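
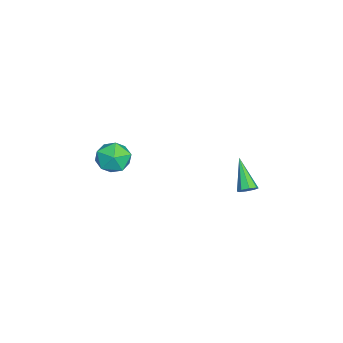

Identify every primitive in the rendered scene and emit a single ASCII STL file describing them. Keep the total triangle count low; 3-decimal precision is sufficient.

solid 
facet normal 0.299 0.494 0.816
outer loop
vertex -0.379 -2.894 3.217
vertex -0.684 -3.749 3.846
vertex 0.342 -3.7 3.44
endloop
endfacet
facet normal 0.687 0.683 0.248
outer loop
vertex -0.379 -2.894 3.217
vertex 0.342 -3.7 3.44
vertex 0.287 -3.275 2.423
endloop
endfacet
facet normal 0.241 0.938 -0.248
outer loop
vertex -0.379 -2.894 3.217
vertex 0.287 -3.275 2.423
vertex -0.773 -3.062 2.2
endloop
endfacet
facet normal -0.421 0.907 0.014
outer loop
vertex -0.379 -2.894 3.217
vertex -0.773 -3.062 2.2
vertex -1.373 -3.354 3.079
endloop
endfacet
facet normal -0.386 0.632 0.672
outer loop
vertex -0.379 -2.894 3.217
vertex -1.373 -3.354 3.079
vertex -0.684 -3.749 3.846
endloop
endfacet
facet normal 0.995 0.095 -0.014
outer loop
vertex 0.287 -3.275 2.423
vertex 0.342 -3.7 3.44
vertex 0.393 -4.366 2.561
endloop
endfacet
facet normal 0.368 -0.211 0.905
outer loop
vertex 0.342 -3.7 3.44
vertex -0.684 -3.749 3.846
vertex -0.207 -4.658 3.44
endloop
endfacet
facet normal -0.741 0.013 0.672
outer loop
vertex -0.684 -3.749 3.846
vertex -1.373 -3.354 3.079
vertex -1.267 -4.445 3.217
endloop
endfacet
facet normal -0.798 0.457 -0.393
outer loop
vertex -1.373 -3.354 3.079
vertex -0.773 -3.062 2.2
vertex -1.322 -4.02 2.2
endloop
endfacet
facet normal 0.274 0.508 -0.816
outer loop
vertex -0.773 -3.062 2.2
vertex 0.287 -3.275 2.423
vertex -0.296 -3.971 1.794
endloop
endfacet
facet normal 0.421 -0.907 -0.014
outer loop
vertex -0.601 -4.826 2.423
vertex 0.393 -4.366 2.561
vertex -0.207 -4.658 3.44
endloop
endfacet
facet normal -0.241 -0.938 0.248
outer loop
vertex -0.601 -4.826 2.423
vertex -0.207 -4.658 3.44
vertex -1.267 -4.445 3.217
endloop
endfacet
facet normal -0.687 -0.683 -0.248
outer loop
vertex -0.601 -4.826 2.423
vertex -1.267 -4.445 3.217
vertex -1.322 -4.02 2.2
endloop
endfacet
facet normal -0.299 -0.494 -0.816
outer loop
vertex -0.601 -4.826 2.423
vertex -1.322 -4.02 2.2
vertex -0.296 -3.971 1.794
endloop
endfacet
facet normal 0.386 -0.632 -0.672
outer loop
vertex -0.601 -4.826 2.423
vertex -0.296 -3.971 1.794
vertex 0.393 -4.366 2.561
endloop
endfacet
facet normal 0.798 -0.457 0.393
outer loop
vertex -0.207 -4.658 3.44
vertex 0.393 -4.366 2.561
vertex 0.342 -3.7 3.44
endloop
endfacet
facet normal -0.274 -0.508 0.816
outer loop
vertex -1.267 -4.445 3.217
vertex -0.207 -4.658 3.44
vertex -0.684 -3.749 3.846
endloop
endfacet
facet normal -0.995 -0.095 0.014
outer loop
vertex -1.322 -4.02 2.2
vertex -1.267 -4.445 3.217
vertex -1.373 -3.354 3.079
endloop
endfacet
facet normal -0.368 0.211 -0.905
outer loop
vertex -0.296 -3.971 1.794
vertex -1.322 -4.02 2.2
vertex -0.773 -3.062 2.2
endloop
endfacet
facet normal 0.741 -0.013 -0.672
outer loop
vertex 0.393 -4.366 2.561
vertex -0.296 -3.971 1.794
vertex 0.287 -3.275 2.423
endloop
endfacet
facet normal 0.682 0.274 -0.678
outer loop
vertex 1.554 3.318 2.548
vertex 1.186 3.219 2.138
vertex 1.319 3.663 2.451
endloop
endfacet
facet normal 0.302 0.443 0.844
outer loop
vertex 1.554 3.318 2.548
vertex 1.319 3.663 2.451
vertex -0.206 2.661 3.522
endloop
endfacet
facet normal 0.683 0.273 -0.678
outer loop
vertex 1.319 3.663 2.451
vertex 1.186 3.219 2.138
vertex 1.006 3.748 2.17
endloop
endfacet
facet normal -0.211 0.845 0.491
outer loop
vertex 1.319 3.663 2.451
vertex 1.006 3.748 2.17
vertex -0.206 2.661 3.522
endloop
endfacet
facet normal 0.682 0.273 -0.679
outer loop
vertex 1.006 3.748 2.17
vertex 1.186 3.219 2.138
vertex 0.799 3.522 1.871
endloop
endfacet
facet normal -0.700 0.713 -0.054
outer loop
vertex 1.006 3.748 2.17
vertex 0.799 3.522 1.871
vertex -0.206 2.661 3.522
endloop
endfacet
facet normal 0.682 0.273 -0.679
outer loop
vertex 0.799 3.522 1.871
vertex 1.186 3.219 2.138
vertex 0.818 3.119 1.728
endloop
endfacet
facet normal -0.875 0.125 -0.468
outer loop
vertex 0.799 3.522 1.871
vertex 0.818 3.119 1.728
vertex -0.206 2.661 3.522
endloop
endfacet
facet normal 0.682 0.274 -0.679
outer loop
vertex 0.818 3.119 1.728
vertex 1.186 3.219 2.138
vertex 1.053 2.774 1.825
endloop
endfacet
facet normal -0.637 -0.577 -0.511
outer loop
vertex 0.818 3.119 1.728
vertex 1.053 2.774 1.825
vertex -0.206 2.661 3.522
endloop
endfacet
facet normal 0.683 0.273 -0.678
outer loop
vertex 1.053 2.774 1.825
vertex 1.186 3.219 2.138
vertex 1.366 2.689 2.106
endloop
endfacet
facet normal -0.125 -0.980 -0.158
outer loop
vertex 1.053 2.774 1.825
vertex 1.366 2.689 2.106
vertex -0.206 2.661 3.522
endloop
endfacet
facet normal 0.682 0.273 -0.678
outer loop
vertex 1.366 2.689 2.106
vertex 1.186 3.219 2.138
vertex 1.573 2.915 2.405
endloop
endfacet
facet normal 0.364 -0.847 0.388
outer loop
vertex 1.366 2.689 2.106
vertex 1.573 2.915 2.405
vertex -0.206 2.661 3.522
endloop
endfacet
facet normal 0.682 0.273 -0.678
outer loop
vertex 1.573 2.915 2.405
vertex 1.186 3.219 2.138
vertex 1.554 3.318 2.548
endloop
endfacet
facet normal 0.540 -0.259 0.801
outer loop
vertex 1.573 2.915 2.405
vertex 1.554 3.318 2.548
vertex -0.206 2.661 3.522
endloop
endfacet

endsolid


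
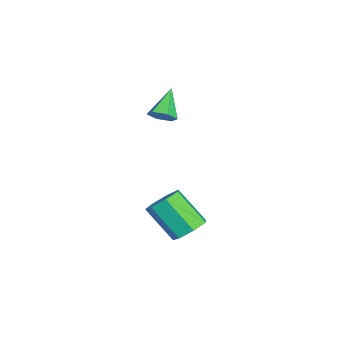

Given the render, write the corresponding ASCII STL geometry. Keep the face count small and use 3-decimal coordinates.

solid 
facet normal 0.690 -0.218 -0.690
outer loop
vertex 1.285 -3.617 2.382
vertex 0.931 -3.177 1.889
vertex 1.464 -2.89 2.331
endloop
endfacet
facet normal 0.409 -0.037 0.912
outer loop
vertex 1.285 -3.617 2.382
vertex 1.464 -2.89 2.331
vertex -0.311 -2.783 3.131
endloop
endfacet
facet normal 0.690 -0.218 -0.690
outer loop
vertex 1.464 -2.89 2.331
vertex 0.931 -3.177 1.889
vertex 1.11 -2.45 1.838
endloop
endfacet
facet normal 0.282 0.807 0.518
outer loop
vertex 1.464 -2.89 2.331
vertex 1.11 -2.45 1.838
vertex -0.311 -2.783 3.131
endloop
endfacet
facet normal 0.691 -0.218 -0.689
outer loop
vertex 1.11 -2.45 1.838
vertex 0.931 -3.177 1.889
vertex 0.577 -2.737 1.395
endloop
endfacet
facet normal -0.361 0.919 -0.160
outer loop
vertex 1.11 -2.45 1.838
vertex 0.577 -2.737 1.395
vertex -0.311 -2.783 3.131
endloop
endfacet
facet normal 0.690 -0.219 -0.690
outer loop
vertex 0.577 -2.737 1.395
vertex 0.931 -3.177 1.889
vertex 0.398 -3.463 1.446
endloop
endfacet
facet normal -0.877 0.185 -0.444
outer loop
vertex 0.577 -2.737 1.395
vertex 0.398 -3.463 1.446
vertex -0.311 -2.783 3.131
endloop
endfacet
facet normal 0.690 -0.219 -0.690
outer loop
vertex 0.398 -3.463 1.446
vertex 0.931 -3.177 1.889
vertex 0.752 -3.903 1.94
endloop
endfacet
facet normal -0.750 -0.659 -0.050
outer loop
vertex 0.398 -3.463 1.446
vertex 0.752 -3.903 1.94
vertex -0.311 -2.783 3.131
endloop
endfacet
facet normal 0.690 -0.219 -0.690
outer loop
vertex 0.752 -3.903 1.94
vertex 0.931 -3.177 1.889
vertex 1.285 -3.617 2.382
endloop
endfacet
facet normal -0.108 -0.770 0.628
outer loop
vertex 0.752 -3.903 1.94
vertex 1.285 -3.617 2.382
vertex -0.311 -2.783 3.131
endloop
endfacet
facet normal 0.330 0.596 -0.732
outer loop
vertex 4.729 -2.257 -4.029
vertex 3.881 -1.767 -4.012
vertex 4.698 -1.592 -3.501
endloop
endfacet
facet normal 0.944 -0.178 0.279
outer loop
vertex 4.729 -2.257 -4.029
vertex 4.698 -1.592 -3.501
vertex 4.008 -3.563 -2.426
endloop
endfacet
facet normal 0.944 -0.178 0.280
outer loop
vertex 4.008 -3.563 -2.426
vertex 4.698 -1.592 -3.501
vertex 3.977 -2.897 -1.898
endloop
endfacet
facet normal -0.329 -0.596 0.733
outer loop
vertex 4.008 -3.563 -2.426
vertex 3.977 -2.897 -1.898
vertex 3.159 -3.073 -2.408
endloop
endfacet
facet normal 0.330 0.596 -0.732
outer loop
vertex 4.698 -1.592 -3.501
vertex 3.881 -1.767 -4.012
vertex 4.052 -1.058 -3.357
endloop
endfacet
facet normal 0.561 0.500 0.660
outer loop
vertex 4.698 -1.592 -3.501
vertex 4.052 -1.058 -3.357
vertex 3.977 -2.897 -1.898
endloop
endfacet
facet normal 0.560 0.501 0.660
outer loop
vertex 3.977 -2.897 -1.898
vertex 4.052 -1.058 -3.357
vertex 3.331 -2.364 -1.754
endloop
endfacet
facet normal -0.329 -0.596 0.733
outer loop
vertex 3.977 -2.897 -1.898
vertex 3.331 -2.364 -1.754
vertex 3.159 -3.073 -2.408
endloop
endfacet
facet normal 0.330 0.597 -0.732
outer loop
vertex 4.052 -1.058 -3.357
vertex 3.881 -1.767 -4.012
vertex 3.277 -1.058 -3.706
endloop
endfacet
facet normal -0.245 0.803 0.544
outer loop
vertex 4.052 -1.058 -3.357
vertex 3.277 -1.058 -3.706
vertex 3.331 -2.364 -1.754
endloop
endfacet
facet normal -0.245 0.803 0.544
outer loop
vertex 3.331 -2.364 -1.754
vertex 3.277 -1.058 -3.706
vertex 2.555 -2.364 -2.103
endloop
endfacet
facet normal -0.329 -0.596 0.732
outer loop
vertex 3.331 -2.364 -1.754
vertex 2.555 -2.364 -2.103
vertex 3.159 -3.073 -2.408
endloop
endfacet
facet normal 0.328 0.596 -0.733
outer loop
vertex 3.277 -1.058 -3.706
vertex 3.881 -1.767 -4.012
vertex 2.956 -1.593 -4.285
endloop
endfacet
facet normal -0.866 0.500 0.018
outer loop
vertex 3.277 -1.058 -3.706
vertex 2.956 -1.593 -4.285
vertex 2.555 -2.364 -2.103
endloop
endfacet
facet normal -0.866 0.500 0.018
outer loop
vertex 2.555 -2.364 -2.103
vertex 2.956 -1.593 -4.285
vertex 2.235 -2.898 -2.682
endloop
endfacet
facet normal -0.330 -0.596 0.732
outer loop
vertex 2.555 -2.364 -2.103
vertex 2.235 -2.898 -2.682
vertex 3.159 -3.073 -2.408
endloop
endfacet
facet normal 0.328 0.596 -0.732
outer loop
vertex 2.956 -1.593 -4.285
vertex 3.881 -1.767 -4.012
vertex 3.332 -2.258 -4.658
endloop
endfacet
facet normal -0.834 -0.179 -0.521
outer loop
vertex 2.956 -1.593 -4.285
vertex 3.332 -2.258 -4.658
vertex 2.235 -2.898 -2.682
endloop
endfacet
facet normal -0.835 -0.178 -0.521
outer loop
vertex 2.235 -2.898 -2.682
vertex 3.332 -2.258 -4.658
vertex 2.61 -3.564 -3.055
endloop
endfacet
facet normal -0.330 -0.596 0.732
outer loop
vertex 2.235 -2.898 -2.682
vertex 2.61 -3.564 -3.055
vertex 3.159 -3.073 -2.408
endloop
endfacet
facet normal 0.329 0.596 -0.733
outer loop
vertex 3.332 -2.258 -4.658
vertex 3.881 -1.767 -4.012
vertex 4.121 -2.554 -4.544
endloop
endfacet
facet normal -0.175 -0.723 -0.668
outer loop
vertex 3.332 -2.258 -4.658
vertex 4.121 -2.554 -4.544
vertex 2.61 -3.564 -3.055
endloop
endfacet
facet normal -0.175 -0.723 -0.668
outer loop
vertex 2.61 -3.564 -3.055
vertex 4.121 -2.554 -4.544
vertex 3.399 -3.86 -2.941
endloop
endfacet
facet normal -0.329 -0.596 0.732
outer loop
vertex 2.61 -3.564 -3.055
vertex 3.399 -3.86 -2.941
vertex 3.159 -3.073 -2.408
endloop
endfacet
facet normal 0.330 0.596 -0.733
outer loop
vertex 4.121 -2.554 -4.544
vertex 3.881 -1.767 -4.012
vertex 4.729 -2.257 -4.029
endloop
endfacet
facet normal 0.617 -0.723 -0.311
outer loop
vertex 4.121 -2.554 -4.544
vertex 4.729 -2.257 -4.029
vertex 3.399 -3.86 -2.941
endloop
endfacet
facet normal 0.616 -0.723 -0.312
outer loop
vertex 3.399 -3.86 -2.941
vertex 4.729 -2.257 -4.029
vertex 4.008 -3.563 -2.426
endloop
endfacet
facet normal -0.329 -0.596 0.732
outer loop
vertex 3.399 -3.86 -2.941
vertex 4.008 -3.563 -2.426
vertex 3.159 -3.073 -2.408
endloop
endfacet

endsolid


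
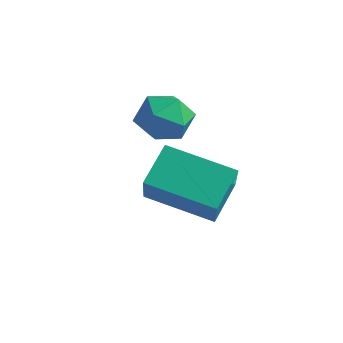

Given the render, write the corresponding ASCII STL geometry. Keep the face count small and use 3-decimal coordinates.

solid 
facet normal -0.022 0.999 -0.030
outer loop
vertex -2.835 2.695 1.944
vertex -2.92 2.721 2.886
vertex -2.061 2.728 2.488
endloop
endfacet
facet normal 0.367 0.737 -0.567
outer loop
vertex -2.835 2.695 1.944
vertex -2.061 2.728 2.488
vertex -2.084 2.159 1.733
endloop
endfacet
facet normal -0.049 0.305 -0.951
outer loop
vertex -2.835 2.695 1.944
vertex -2.084 2.159 1.733
vertex -2.957 1.8 1.663
endloop
endfacet
facet normal -0.697 0.300 -0.652
outer loop
vertex -2.835 2.695 1.944
vertex -2.957 1.8 1.663
vertex -3.474 2.148 2.376
endloop
endfacet
facet normal -0.679 0.729 -0.081
outer loop
vertex -2.835 2.695 1.944
vertex -3.474 2.148 2.376
vertex -2.92 2.721 2.886
endloop
endfacet
facet normal 0.894 0.344 -0.287
outer loop
vertex -2.084 2.159 1.733
vertex -2.061 2.728 2.488
vertex -1.706 1.852 2.544
endloop
endfacet
facet normal 0.264 0.768 0.583
outer loop
vertex -2.061 2.728 2.488
vertex -2.92 2.721 2.886
vertex -2.223 2.2 3.257
endloop
endfacet
facet normal -0.801 0.331 0.499
outer loop
vertex -2.92 2.721 2.886
vertex -3.474 2.148 2.376
vertex -3.096 1.841 3.187
endloop
endfacet
facet normal -0.830 -0.363 -0.424
outer loop
vertex -3.474 2.148 2.376
vertex -2.957 1.8 1.663
vertex -3.119 1.272 2.432
endloop
endfacet
facet normal 0.219 -0.355 -0.909
outer loop
vertex -2.957 1.8 1.663
vertex -2.084 2.159 1.733
vertex -2.26 1.279 2.034
endloop
endfacet
facet normal 0.697 -0.300 0.652
outer loop
vertex -2.345 1.305 2.976
vertex -1.706 1.852 2.544
vertex -2.223 2.2 3.257
endloop
endfacet
facet normal 0.049 -0.305 0.951
outer loop
vertex -2.345 1.305 2.976
vertex -2.223 2.2 3.257
vertex -3.096 1.841 3.187
endloop
endfacet
facet normal -0.367 -0.737 0.567
outer loop
vertex -2.345 1.305 2.976
vertex -3.096 1.841 3.187
vertex -3.119 1.272 2.432
endloop
endfacet
facet normal 0.022 -0.999 0.030
outer loop
vertex -2.345 1.305 2.976
vertex -3.119 1.272 2.432
vertex -2.26 1.279 2.034
endloop
endfacet
facet normal 0.679 -0.729 0.081
outer loop
vertex -2.345 1.305 2.976
vertex -2.26 1.279 2.034
vertex -1.706 1.852 2.544
endloop
endfacet
facet normal 0.830 0.363 0.424
outer loop
vertex -2.223 2.2 3.257
vertex -1.706 1.852 2.544
vertex -2.061 2.728 2.488
endloop
endfacet
facet normal -0.219 0.355 0.909
outer loop
vertex -3.096 1.841 3.187
vertex -2.223 2.2 3.257
vertex -2.92 2.721 2.886
endloop
endfacet
facet normal -0.894 -0.344 0.287
outer loop
vertex -3.119 1.272 2.432
vertex -3.096 1.841 3.187
vertex -3.474 2.148 2.376
endloop
endfacet
facet normal -0.264 -0.768 -0.583
outer loop
vertex -2.26 1.279 2.034
vertex -3.119 1.272 2.432
vertex -2.957 1.8 1.663
endloop
endfacet
facet normal 0.801 -0.331 -0.499
outer loop
vertex -1.706 1.852 2.544
vertex -2.26 1.279 2.034
vertex -2.084 2.159 1.733
endloop
endfacet
facet normal -0.865 -0.410 0.289
outer loop
vertex -0.952 0.293 2.816
vertex -1.966 1.35 1.284
vertex -0.737 -0.784 1.932
endloop
endfacet
facet normal 0.478 -0.498 0.723
outer loop
vertex 1.106 0.09 1.316
vertex -0.952 0.293 2.816
vertex -0.737 -0.784 1.932
endloop
endfacet
facet normal -0.865 -0.411 0.289
outer loop
vertex -0.737 -0.784 1.932
vertex -1.966 1.35 1.284
vertex -1.75 0.273 0.399
endloop
endfacet
facet normal 0.152 -0.764 -0.627
outer loop
vertex -1.75 0.273 0.399
vertex 1.106 0.09 1.316
vertex -0.737 -0.784 1.932
endloop
endfacet
facet normal -0.152 0.764 0.628
outer loop
vertex -0.952 0.293 2.816
vertex -0.123 2.224 0.668
vertex -1.966 1.35 1.284
endloop
endfacet
facet normal 0.478 -0.498 0.723
outer loop
vertex 0.89 1.167 2.201
vertex -0.952 0.293 2.816
vertex 1.106 0.09 1.316
endloop
endfacet
facet normal -0.153 0.764 0.627
outer loop
vertex 0.89 1.167 2.201
vertex -0.123 2.224 0.668
vertex -0.952 0.293 2.816
endloop
endfacet
facet normal -0.478 0.498 -0.723
outer loop
vertex -1.966 1.35 1.284
vertex -0.123 2.224 0.668
vertex -1.75 0.273 0.399
endloop
endfacet
facet normal 0.153 -0.763 -0.628
outer loop
vertex 0.092 1.147 -0.216
vertex 1.106 0.09 1.316
vertex -1.75 0.273 0.399
endloop
endfacet
facet normal -0.478 0.498 -0.723
outer loop
vertex -1.75 0.273 0.399
vertex -0.123 2.224 0.668
vertex 0.092 1.147 -0.216
endloop
endfacet
facet normal 0.865 0.411 -0.289
outer loop
vertex 0.092 1.147 -0.216
vertex 0.89 1.167 2.201
vertex 1.106 0.09 1.316
endloop
endfacet
facet normal 0.865 0.410 -0.289
outer loop
vertex -0.123 2.224 0.668
vertex 0.89 1.167 2.201
vertex 0.092 1.147 -0.216
endloop
endfacet

endsolid


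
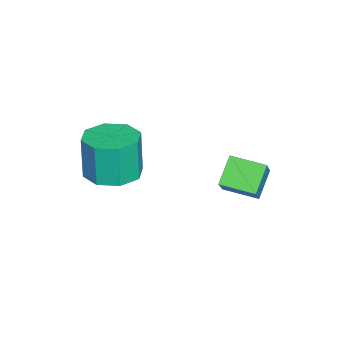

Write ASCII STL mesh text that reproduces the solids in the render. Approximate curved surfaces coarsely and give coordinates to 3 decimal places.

solid 
facet normal -0.665 -0.059 -0.744
outer loop
vertex -3.913 1.327 -0.845
vertex -3.83 2.753 -1.033
vertex -2.908 1.153 -1.73
endloop
endfacet
facet normal -0.057 -0.990 0.130
outer loop
vertex -1.85 1.247 -0.547
vertex -3.913 1.327 -0.845
vertex -2.908 1.153 -1.73
endloop
endfacet
facet normal -0.666 -0.060 -0.744
outer loop
vertex -2.908 1.153 -1.73
vertex -3.83 2.753 -1.033
vertex -2.826 2.578 -1.918
endloop
endfacet
facet normal 0.744 -0.129 -0.655
outer loop
vertex -2.826 2.578 -1.918
vertex -1.85 1.247 -0.547
vertex -2.908 1.153 -1.73
endloop
endfacet
facet normal -0.744 0.130 0.655
outer loop
vertex -3.913 1.327 -0.845
vertex -2.772 2.847 0.15
vertex -3.83 2.753 -1.033
endloop
endfacet
facet normal -0.057 -0.990 0.131
outer loop
vertex -2.854 1.422 0.338
vertex -3.913 1.327 -0.845
vertex -1.85 1.247 -0.547
endloop
endfacet
facet normal -0.744 0.129 0.656
outer loop
vertex -2.854 1.422 0.338
vertex -2.772 2.847 0.15
vertex -3.913 1.327 -0.845
endloop
endfacet
facet normal 0.058 0.990 -0.130
outer loop
vertex -3.83 2.753 -1.033
vertex -2.772 2.847 0.15
vertex -2.826 2.578 -1.918
endloop
endfacet
facet normal 0.744 -0.130 -0.656
outer loop
vertex -1.767 2.673 -0.735
vertex -1.85 1.247 -0.547
vertex -2.826 2.578 -1.918
endloop
endfacet
facet normal 0.057 0.990 -0.130
outer loop
vertex -2.826 2.578 -1.918
vertex -2.772 2.847 0.15
vertex -1.767 2.673 -0.735
endloop
endfacet
facet normal 0.666 0.059 0.744
outer loop
vertex -1.767 2.673 -0.735
vertex -2.854 1.422 0.338
vertex -1.85 1.247 -0.547
endloop
endfacet
facet normal 0.666 0.060 0.744
outer loop
vertex -2.772 2.847 0.15
vertex -2.854 1.422 0.338
vertex -1.767 2.673 -0.735
endloop
endfacet
facet normal 0.102 0.055 -0.993
outer loop
vertex 1.32 -1.536 1.357
vertex 0.383 -2.08 1.231
vertex 0.659 -1.029 1.317
endloop
endfacet
facet normal 0.601 0.792 0.105
outer loop
vertex 1.32 -1.536 1.357
vertex 0.659 -1.029 1.317
vertex 1.133 -1.636 3.175
endloop
endfacet
facet normal 0.601 0.792 0.105
outer loop
vertex 1.133 -1.636 3.175
vertex 0.659 -1.029 1.317
vertex 0.472 -1.129 3.135
endloop
endfacet
facet normal -0.102 -0.055 0.993
outer loop
vertex 1.133 -1.636 3.175
vertex 0.472 -1.129 3.135
vertex 0.197 -2.18 3.049
endloop
endfacet
facet normal 0.102 0.055 -0.993
outer loop
vertex 0.659 -1.029 1.317
vertex 0.383 -2.08 1.231
vertex -0.163 -1.137 1.227
endloop
endfacet
facet normal -0.135 0.990 0.041
outer loop
vertex 0.659 -1.029 1.317
vertex -0.163 -1.137 1.227
vertex 0.472 -1.129 3.135
endloop
endfacet
facet normal -0.135 0.990 0.041
outer loop
vertex 0.472 -1.129 3.135
vertex -0.163 -1.137 1.227
vertex -0.35 -1.237 3.045
endloop
endfacet
facet normal -0.102 -0.055 0.993
outer loop
vertex 0.472 -1.129 3.135
vertex -0.35 -1.237 3.045
vertex 0.197 -2.18 3.049
endloop
endfacet
facet normal 0.102 0.055 -0.993
outer loop
vertex -0.163 -1.137 1.227
vertex 0.383 -2.08 1.231
vertex -0.665 -1.798 1.139
endloop
endfacet
facet normal -0.792 0.608 -0.048
outer loop
vertex -0.163 -1.137 1.227
vertex -0.665 -1.798 1.139
vertex -0.35 -1.237 3.045
endloop
endfacet
facet normal -0.792 0.608 -0.048
outer loop
vertex -0.35 -1.237 3.045
vertex -0.665 -1.798 1.139
vertex -0.852 -1.898 2.957
endloop
endfacet
facet normal -0.102 -0.055 0.993
outer loop
vertex -0.35 -1.237 3.045
vertex -0.852 -1.898 2.957
vertex 0.197 -2.18 3.049
endloop
endfacet
facet normal 0.102 0.055 -0.993
outer loop
vertex -0.665 -1.798 1.139
vertex 0.383 -2.08 1.231
vertex -0.553 -2.624 1.105
endloop
endfacet
facet normal -0.986 -0.129 -0.108
outer loop
vertex -0.665 -1.798 1.139
vertex -0.553 -2.624 1.105
vertex -0.852 -1.898 2.957
endloop
endfacet
facet normal -0.986 -0.129 -0.108
outer loop
vertex -0.852 -1.898 2.957
vertex -0.553 -2.624 1.105
vertex -0.74 -2.724 2.923
endloop
endfacet
facet normal -0.102 -0.055 0.993
outer loop
vertex -0.852 -1.898 2.957
vertex -0.74 -2.724 2.923
vertex 0.197 -2.18 3.049
endloop
endfacet
facet normal 0.102 0.055 -0.993
outer loop
vertex -0.553 -2.624 1.105
vertex 0.383 -2.08 1.231
vertex 0.108 -3.131 1.145
endloop
endfacet
facet normal -0.601 -0.792 -0.105
outer loop
vertex -0.553 -2.624 1.105
vertex 0.108 -3.131 1.145
vertex -0.74 -2.724 2.923
endloop
endfacet
facet normal -0.601 -0.792 -0.105
outer loop
vertex -0.74 -2.724 2.923
vertex 0.108 -3.131 1.145
vertex -0.079 -3.231 2.963
endloop
endfacet
facet normal -0.102 -0.055 0.993
outer loop
vertex -0.74 -2.724 2.923
vertex -0.079 -3.231 2.963
vertex 0.197 -2.18 3.049
endloop
endfacet
facet normal 0.102 0.055 -0.993
outer loop
vertex 0.108 -3.131 1.145
vertex 0.383 -2.08 1.231
vertex 0.93 -3.023 1.235
endloop
endfacet
facet normal 0.135 -0.990 -0.041
outer loop
vertex 0.108 -3.131 1.145
vertex 0.93 -3.023 1.235
vertex -0.079 -3.231 2.963
endloop
endfacet
facet normal 0.135 -0.990 -0.041
outer loop
vertex -0.079 -3.231 2.963
vertex 0.93 -3.023 1.235
vertex 0.743 -3.123 3.053
endloop
endfacet
facet normal -0.102 -0.055 0.993
outer loop
vertex -0.079 -3.231 2.963
vertex 0.743 -3.123 3.053
vertex 0.197 -2.18 3.049
endloop
endfacet
facet normal 0.102 0.055 -0.993
outer loop
vertex 0.93 -3.023 1.235
vertex 0.383 -2.08 1.231
vertex 1.432 -2.362 1.323
endloop
endfacet
facet normal 0.792 -0.608 0.048
outer loop
vertex 0.93 -3.023 1.235
vertex 1.432 -2.362 1.323
vertex 0.743 -3.123 3.053
endloop
endfacet
facet normal 0.792 -0.608 0.048
outer loop
vertex 0.743 -3.123 3.053
vertex 1.432 -2.362 1.323
vertex 1.245 -2.462 3.141
endloop
endfacet
facet normal -0.102 -0.055 0.993
outer loop
vertex 0.743 -3.123 3.053
vertex 1.245 -2.462 3.141
vertex 0.197 -2.18 3.049
endloop
endfacet
facet normal 0.102 0.055 -0.993
outer loop
vertex 1.432 -2.362 1.323
vertex 0.383 -2.08 1.231
vertex 1.32 -1.536 1.357
endloop
endfacet
facet normal 0.986 0.129 0.108
outer loop
vertex 1.432 -2.362 1.323
vertex 1.32 -1.536 1.357
vertex 1.245 -2.462 3.141
endloop
endfacet
facet normal 0.986 0.129 0.108
outer loop
vertex 1.245 -2.462 3.141
vertex 1.32 -1.536 1.357
vertex 1.133 -1.636 3.175
endloop
endfacet
facet normal -0.102 -0.055 0.993
outer loop
vertex 1.245 -2.462 3.141
vertex 1.133 -1.636 3.175
vertex 0.197 -2.18 3.049
endloop
endfacet

endsolid


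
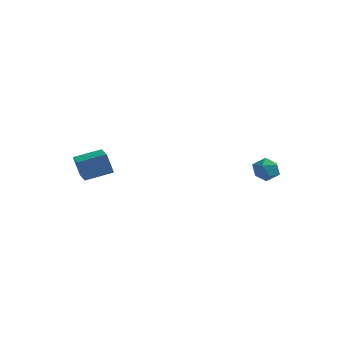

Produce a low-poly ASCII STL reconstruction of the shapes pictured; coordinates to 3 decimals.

solid 
facet normal -0.709 0.705 -0.022
outer loop
vertex -4.302 -3.596 1.634
vertex -3.35 -2.626 2.01
vertex -4.06 -3.388 0.487
endloop
endfacet
facet normal -0.675 -0.687 -0.267
outer loop
vertex -3.33 -4.114 0.51
vertex -4.302 -3.596 1.634
vertex -4.06 -3.388 0.487
endloop
endfacet
facet normal -0.710 0.704 -0.021
outer loop
vertex -4.06 -3.388 0.487
vertex -3.35 -2.626 2.01
vertex -3.109 -2.418 0.863
endloop
endfacet
facet normal 0.203 0.174 -0.963
outer loop
vertex -3.109 -2.418 0.863
vertex -3.33 -4.114 0.51
vertex -4.06 -3.388 0.487
endloop
endfacet
facet normal -0.203 -0.174 0.964
outer loop
vertex -4.302 -3.596 1.634
vertex -2.62 -3.352 2.033
vertex -3.35 -2.626 2.01
endloop
endfacet
facet normal -0.675 -0.688 -0.267
outer loop
vertex -3.571 -4.322 1.657
vertex -4.302 -3.596 1.634
vertex -3.33 -4.114 0.51
endloop
endfacet
facet normal -0.203 -0.174 0.964
outer loop
vertex -3.571 -4.322 1.657
vertex -2.62 -3.352 2.033
vertex -4.302 -3.596 1.634
endloop
endfacet
facet normal 0.675 0.688 0.267
outer loop
vertex -3.35 -2.626 2.01
vertex -2.62 -3.352 2.033
vertex -3.109 -2.418 0.863
endloop
endfacet
facet normal 0.203 0.174 -0.964
outer loop
vertex -2.378 -3.144 0.886
vertex -3.33 -4.114 0.51
vertex -3.109 -2.418 0.863
endloop
endfacet
facet normal 0.675 0.688 0.267
outer loop
vertex -3.109 -2.418 0.863
vertex -2.62 -3.352 2.033
vertex -2.378 -3.144 0.886
endloop
endfacet
facet normal 0.709 -0.704 0.021
outer loop
vertex -2.378 -3.144 0.886
vertex -3.571 -4.322 1.657
vertex -3.33 -4.114 0.51
endloop
endfacet
facet normal 0.710 -0.704 0.022
outer loop
vertex -2.62 -3.352 2.033
vertex -3.571 -4.322 1.657
vertex -2.378 -3.144 0.886
endloop
endfacet
facet normal -0.203 0.722 0.662
outer loop
vertex 1.861 3.346 0.231
vertex 2.271 2.982 0.754
vertex 2.601 3.491 0.3
endloop
endfacet
facet normal -0.192 0.981 -0.003
outer loop
vertex 1.861 3.346 0.231
vertex 2.601 3.491 0.3
vertex 2.29 3.428 -0.387
endloop
endfacet
facet normal -0.677 0.627 -0.387
outer loop
vertex 1.861 3.346 0.231
vertex 2.29 3.428 -0.387
vertex 1.767 2.881 -0.358
endloop
endfacet
facet normal -0.988 0.148 0.041
outer loop
vertex 1.861 3.346 0.231
vertex 1.767 2.881 -0.358
vertex 1.755 2.606 0.347
endloop
endfacet
facet normal -0.695 0.207 0.689
outer loop
vertex 1.861 3.346 0.231
vertex 1.755 2.606 0.347
vertex 2.271 2.982 0.754
endloop
endfacet
facet normal 0.452 0.846 -0.282
outer loop
vertex 2.29 3.428 -0.387
vertex 2.601 3.491 0.3
vertex 2.965 3.114 -0.247
endloop
endfacet
facet normal 0.434 0.427 0.794
outer loop
vertex 2.601 3.491 0.3
vertex 2.271 2.982 0.754
vertex 2.953 2.839 0.458
endloop
endfacet
facet normal -0.363 -0.408 0.838
outer loop
vertex 2.271 2.982 0.754
vertex 1.755 2.606 0.347
vertex 2.43 2.292 0.487
endloop
endfacet
facet normal -0.838 -0.503 -0.211
outer loop
vertex 1.755 2.606 0.347
vertex 1.767 2.881 -0.358
vertex 2.119 2.229 -0.2
endloop
endfacet
facet normal -0.335 0.272 -0.902
outer loop
vertex 1.767 2.881 -0.358
vertex 2.29 3.428 -0.387
vertex 2.449 2.738 -0.654
endloop
endfacet
facet normal 0.988 -0.148 -0.041
outer loop
vertex 2.859 2.374 -0.131
vertex 2.965 3.114 -0.247
vertex 2.953 2.839 0.458
endloop
endfacet
facet normal 0.677 -0.627 0.387
outer loop
vertex 2.859 2.374 -0.131
vertex 2.953 2.839 0.458
vertex 2.43 2.292 0.487
endloop
endfacet
facet normal 0.192 -0.981 0.003
outer loop
vertex 2.859 2.374 -0.131
vertex 2.43 2.292 0.487
vertex 2.119 2.229 -0.2
endloop
endfacet
facet normal 0.203 -0.722 -0.662
outer loop
vertex 2.859 2.374 -0.131
vertex 2.119 2.229 -0.2
vertex 2.449 2.738 -0.654
endloop
endfacet
facet normal 0.695 -0.207 -0.689
outer loop
vertex 2.859 2.374 -0.131
vertex 2.449 2.738 -0.654
vertex 2.965 3.114 -0.247
endloop
endfacet
facet normal 0.838 0.503 0.211
outer loop
vertex 2.953 2.839 0.458
vertex 2.965 3.114 -0.247
vertex 2.601 3.491 0.3
endloop
endfacet
facet normal 0.335 -0.272 0.902
outer loop
vertex 2.43 2.292 0.487
vertex 2.953 2.839 0.458
vertex 2.271 2.982 0.754
endloop
endfacet
facet normal -0.452 -0.846 0.282
outer loop
vertex 2.119 2.229 -0.2
vertex 2.43 2.292 0.487
vertex 1.755 2.606 0.347
endloop
endfacet
facet normal -0.434 -0.427 -0.794
outer loop
vertex 2.449 2.738 -0.654
vertex 2.119 2.229 -0.2
vertex 1.767 2.881 -0.358
endloop
endfacet
facet normal 0.363 0.408 -0.838
outer loop
vertex 2.965 3.114 -0.247
vertex 2.449 2.738 -0.654
vertex 2.29 3.428 -0.387
endloop
endfacet

endsolid


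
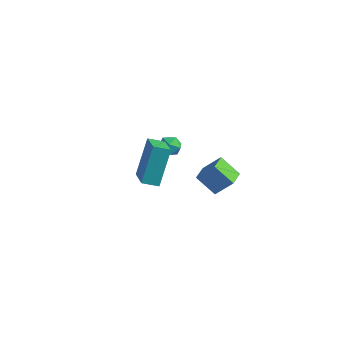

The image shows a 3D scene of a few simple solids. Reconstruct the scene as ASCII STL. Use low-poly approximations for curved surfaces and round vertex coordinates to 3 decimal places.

solid 
facet normal -0.601 -0.284 -0.747
outer loop
vertex -2.006 3.167 -2.727
vertex -2.265 4.16 -2.896
vertex -0.988 3.286 -3.591
endloop
endfacet
facet normal 0.249 -0.955 0.162
outer loop
vertex -0.195 3.66 -2.604
vertex -2.006 3.167 -2.727
vertex -0.988 3.286 -3.591
endloop
endfacet
facet normal -0.601 -0.283 -0.748
outer loop
vertex -0.988 3.286 -3.591
vertex -2.265 4.16 -2.896
vertex -1.247 4.279 -3.759
endloop
endfacet
facet normal 0.760 0.089 -0.644
outer loop
vertex -1.247 4.279 -3.759
vertex -0.195 3.66 -2.604
vertex -0.988 3.286 -3.591
endloop
endfacet
facet normal -0.760 -0.089 0.644
outer loop
vertex -2.006 3.167 -2.727
vertex -1.472 4.534 -1.909
vertex -2.265 4.16 -2.896
endloop
endfacet
facet normal 0.249 -0.955 0.162
outer loop
vertex -1.213 3.541 -1.741
vertex -2.006 3.167 -2.727
vertex -0.195 3.66 -2.604
endloop
endfacet
facet normal -0.759 -0.089 0.645
outer loop
vertex -1.213 3.541 -1.741
vertex -1.472 4.534 -1.909
vertex -2.006 3.167 -2.727
endloop
endfacet
facet normal -0.249 0.955 -0.162
outer loop
vertex -2.265 4.16 -2.896
vertex -1.472 4.534 -1.909
vertex -1.247 4.279 -3.759
endloop
endfacet
facet normal 0.760 0.088 -0.644
outer loop
vertex -0.454 4.653 -2.773
vertex -0.195 3.66 -2.604
vertex -1.247 4.279 -3.759
endloop
endfacet
facet normal -0.249 0.955 -0.162
outer loop
vertex -1.247 4.279 -3.759
vertex -1.472 4.534 -1.909
vertex -0.454 4.653 -2.773
endloop
endfacet
facet normal 0.601 0.284 0.748
outer loop
vertex -0.454 4.653 -2.773
vertex -1.213 3.541 -1.741
vertex -0.195 3.66 -2.604
endloop
endfacet
facet normal 0.601 0.283 0.747
outer loop
vertex -1.472 4.534 -1.909
vertex -1.213 3.541 -1.741
vertex -0.454 4.653 -2.773
endloop
endfacet
facet normal -0.897 0.309 0.316
outer loop
vertex -2.716 2.013 0.9
vertex -2.984 1.509 0.632
vertex -2.784 1.48 1.229
endloop
endfacet
facet normal -0.383 0.520 0.763
outer loop
vertex -2.716 2.013 0.9
vertex -2.784 1.48 1.229
vertex -2.249 1.811 1.272
endloop
endfacet
facet normal 0.082 0.915 0.394
outer loop
vertex -2.716 2.013 0.9
vertex -2.249 1.811 1.272
vertex -2.118 2.045 0.701
endloop
endfacet
facet normal -0.145 0.948 -0.282
outer loop
vertex -2.716 2.013 0.9
vertex -2.118 2.045 0.701
vertex -2.572 1.858 0.305
endloop
endfacet
facet normal -0.749 0.574 -0.331
outer loop
vertex -2.716 2.013 0.9
vertex -2.572 1.858 0.305
vertex -2.984 1.509 0.632
endloop
endfacet
facet normal -0.043 -0.060 0.997
outer loop
vertex -2.249 1.811 1.272
vertex -2.784 1.48 1.229
vertex -2.228 1.182 1.235
endloop
endfacet
facet normal -0.873 -0.403 0.273
outer loop
vertex -2.784 1.48 1.229
vertex -2.984 1.509 0.632
vertex -2.682 0.995 0.839
endloop
endfacet
facet normal -0.634 0.024 -0.773
outer loop
vertex -2.984 1.509 0.632
vertex -2.572 1.858 0.305
vertex -2.551 1.229 0.268
endloop
endfacet
facet normal 0.346 0.631 -0.694
outer loop
vertex -2.572 1.858 0.305
vertex -2.118 2.045 0.701
vertex -2.016 1.56 0.311
endloop
endfacet
facet normal 0.711 0.579 0.400
outer loop
vertex -2.118 2.045 0.701
vertex -2.249 1.811 1.272
vertex -1.816 1.531 0.908
endloop
endfacet
facet normal 0.145 -0.948 0.282
outer loop
vertex -2.084 1.027 0.64
vertex -2.228 1.182 1.235
vertex -2.682 0.995 0.839
endloop
endfacet
facet normal -0.082 -0.915 -0.394
outer loop
vertex -2.084 1.027 0.64
vertex -2.682 0.995 0.839
vertex -2.551 1.229 0.268
endloop
endfacet
facet normal 0.383 -0.520 -0.763
outer loop
vertex -2.084 1.027 0.64
vertex -2.551 1.229 0.268
vertex -2.016 1.56 0.311
endloop
endfacet
facet normal 0.897 -0.309 -0.316
outer loop
vertex -2.084 1.027 0.64
vertex -2.016 1.56 0.311
vertex -1.816 1.531 0.908
endloop
endfacet
facet normal 0.749 -0.574 0.331
outer loop
vertex -2.084 1.027 0.64
vertex -1.816 1.531 0.908
vertex -2.228 1.182 1.235
endloop
endfacet
facet normal -0.346 -0.631 0.694
outer loop
vertex -2.682 0.995 0.839
vertex -2.228 1.182 1.235
vertex -2.784 1.48 1.229
endloop
endfacet
facet normal -0.711 -0.579 -0.400
outer loop
vertex -2.551 1.229 0.268
vertex -2.682 0.995 0.839
vertex -2.984 1.509 0.632
endloop
endfacet
facet normal 0.043 0.060 -0.997
outer loop
vertex -2.016 1.56 0.311
vertex -2.551 1.229 0.268
vertex -2.572 1.858 0.305
endloop
endfacet
facet normal 0.873 0.403 -0.273
outer loop
vertex -1.816 1.531 0.908
vertex -2.016 1.56 0.311
vertex -2.118 2.045 0.701
endloop
endfacet
facet normal 0.634 -0.024 0.773
outer loop
vertex -2.228 1.182 1.235
vertex -1.816 1.531 0.908
vertex -2.249 1.811 1.272
endloop
endfacet
facet normal -0.776 -0.554 0.302
outer loop
vertex -0.97 -1.907 4.04
vertex -2.026 -0.838 3.289
vertex -0.858 -3.002 2.322
endloop
endfacet
facet normal 0.629 -0.637 0.447
outer loop
vertex -0.214 -2.542 2.071
vertex -0.97 -1.907 4.04
vertex -0.858 -3.002 2.322
endloop
endfacet
facet normal -0.776 -0.554 0.302
outer loop
vertex -0.858 -3.002 2.322
vertex -2.026 -0.838 3.289
vertex -1.914 -1.933 1.571
endloop
endfacet
facet normal 0.055 -0.537 -0.842
outer loop
vertex -1.914 -1.933 1.571
vertex -0.214 -2.542 2.071
vertex -0.858 -3.002 2.322
endloop
endfacet
facet normal -0.055 0.537 0.842
outer loop
vertex -0.97 -1.907 4.04
vertex -1.382 -0.378 3.038
vertex -2.026 -0.838 3.289
endloop
endfacet
facet normal 0.629 -0.637 0.447
outer loop
vertex -0.326 -1.447 3.789
vertex -0.97 -1.907 4.04
vertex -0.214 -2.542 2.071
endloop
endfacet
facet normal -0.055 0.537 0.842
outer loop
vertex -0.326 -1.447 3.789
vertex -1.382 -0.378 3.038
vertex -0.97 -1.907 4.04
endloop
endfacet
facet normal -0.629 0.637 -0.447
outer loop
vertex -2.026 -0.838 3.289
vertex -1.382 -0.378 3.038
vertex -1.914 -1.933 1.571
endloop
endfacet
facet normal 0.055 -0.537 -0.842
outer loop
vertex -1.27 -1.473 1.32
vertex -0.214 -2.542 2.071
vertex -1.914 -1.933 1.571
endloop
endfacet
facet normal -0.629 0.637 -0.447
outer loop
vertex -1.914 -1.933 1.571
vertex -1.382 -0.378 3.038
vertex -1.27 -1.473 1.32
endloop
endfacet
facet normal 0.776 0.554 -0.302
outer loop
vertex -1.27 -1.473 1.32
vertex -0.326 -1.447 3.789
vertex -0.214 -2.542 2.071
endloop
endfacet
facet normal 0.776 0.554 -0.302
outer loop
vertex -1.382 -0.378 3.038
vertex -0.326 -1.447 3.789
vertex -1.27 -1.473 1.32
endloop
endfacet

endsolid


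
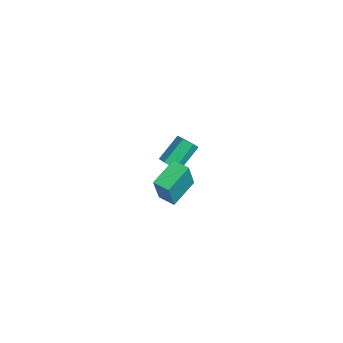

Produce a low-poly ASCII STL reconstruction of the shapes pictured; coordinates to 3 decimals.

solid 
facet normal 0.298 -0.668 -0.682
outer loop
vertex -2.188 -1.228 0.056
vertex -2.453 -0.874 -0.406
vertex -1.844 -0.775 -0.237
endloop
endfacet
facet normal 0.789 -0.230 0.570
outer loop
vertex -2.188 -1.228 0.056
vertex -1.844 -0.775 -0.237
vertex -2.702 -0.08 1.229
endloop
endfacet
facet normal 0.789 -0.230 0.570
outer loop
vertex -2.702 -0.08 1.229
vertex -1.844 -0.775 -0.237
vertex -2.358 0.373 0.936
endloop
endfacet
facet normal -0.299 0.668 0.682
outer loop
vertex -2.702 -0.08 1.229
vertex -2.358 0.373 0.936
vertex -2.967 0.274 0.766
endloop
endfacet
facet normal 0.298 -0.668 -0.682
outer loop
vertex -1.844 -0.775 -0.237
vertex -2.453 -0.874 -0.406
vertex -2.109 -0.421 -0.7
endloop
endfacet
facet normal 0.860 0.498 -0.111
outer loop
vertex -1.844 -0.775 -0.237
vertex -2.109 -0.421 -0.7
vertex -2.358 0.373 0.936
endloop
endfacet
facet normal 0.860 0.498 -0.111
outer loop
vertex -2.358 0.373 0.936
vertex -2.109 -0.421 -0.7
vertex -2.623 0.727 0.473
endloop
endfacet
facet normal -0.299 0.668 0.682
outer loop
vertex -2.358 0.373 0.936
vertex -2.623 0.727 0.473
vertex -2.967 0.274 0.766
endloop
endfacet
facet normal 0.298 -0.668 -0.682
outer loop
vertex -2.109 -0.421 -0.7
vertex -2.453 -0.874 -0.406
vertex -2.718 -0.52 -0.869
endloop
endfacet
facet normal 0.071 0.728 -0.682
outer loop
vertex -2.109 -0.421 -0.7
vertex -2.718 -0.52 -0.869
vertex -2.623 0.727 0.473
endloop
endfacet
facet normal 0.071 0.728 -0.682
outer loop
vertex -2.623 0.727 0.473
vertex -2.718 -0.52 -0.869
vertex -3.232 0.628 0.304
endloop
endfacet
facet normal -0.298 0.668 0.682
outer loop
vertex -2.623 0.727 0.473
vertex -3.232 0.628 0.304
vertex -2.967 0.274 0.766
endloop
endfacet
facet normal 0.299 -0.668 -0.682
outer loop
vertex -2.718 -0.52 -0.869
vertex -2.453 -0.874 -0.406
vertex -3.062 -0.973 -0.576
endloop
endfacet
facet normal -0.789 0.230 -0.570
outer loop
vertex -2.718 -0.52 -0.869
vertex -3.062 -0.973 -0.576
vertex -3.232 0.628 0.304
endloop
endfacet
facet normal -0.789 0.230 -0.570
outer loop
vertex -3.232 0.628 0.304
vertex -3.062 -0.973 -0.576
vertex -3.576 0.175 0.597
endloop
endfacet
facet normal -0.298 0.668 0.682
outer loop
vertex -3.232 0.628 0.304
vertex -3.576 0.175 0.597
vertex -2.967 0.274 0.766
endloop
endfacet
facet normal 0.299 -0.668 -0.682
outer loop
vertex -3.062 -0.973 -0.576
vertex -2.453 -0.874 -0.406
vertex -2.797 -1.327 -0.113
endloop
endfacet
facet normal -0.860 -0.498 0.111
outer loop
vertex -3.062 -0.973 -0.576
vertex -2.797 -1.327 -0.113
vertex -3.576 0.175 0.597
endloop
endfacet
facet normal -0.860 -0.498 0.111
outer loop
vertex -3.576 0.175 0.597
vertex -2.797 -1.327 -0.113
vertex -3.311 -0.179 1.06
endloop
endfacet
facet normal -0.298 0.668 0.682
outer loop
vertex -3.576 0.175 0.597
vertex -3.311 -0.179 1.06
vertex -2.967 0.274 0.766
endloop
endfacet
facet normal 0.298 -0.668 -0.682
outer loop
vertex -2.797 -1.327 -0.113
vertex -2.453 -0.874 -0.406
vertex -2.188 -1.228 0.056
endloop
endfacet
facet normal -0.071 -0.728 0.682
outer loop
vertex -2.797 -1.327 -0.113
vertex -2.188 -1.228 0.056
vertex -3.311 -0.179 1.06
endloop
endfacet
facet normal -0.071 -0.728 0.682
outer loop
vertex -3.311 -0.179 1.06
vertex -2.188 -1.228 0.056
vertex -2.702 -0.08 1.229
endloop
endfacet
facet normal -0.298 0.668 0.682
outer loop
vertex -3.311 -0.179 1.06
vertex -2.702 -0.08 1.229
vertex -2.967 0.274 0.766
endloop
endfacet
facet normal -0.778 -0.606 0.165
outer loop
vertex 3.957 -3.596 3.83
vertex 3.14 -2.357 4.529
vertex 3.167 -3.082 1.998
endloop
endfacet
facet normal 0.497 -0.756 -0.426
outer loop
vertex 3.86 -2.543 1.851
vertex 3.957 -3.596 3.83
vertex 3.167 -3.082 1.998
endloop
endfacet
facet normal -0.778 -0.606 0.165
outer loop
vertex 3.167 -3.082 1.998
vertex 3.14 -2.357 4.529
vertex 2.351 -1.844 2.697
endloop
endfacet
facet normal -0.383 0.250 -0.889
outer loop
vertex 2.351 -1.844 2.697
vertex 3.86 -2.543 1.851
vertex 3.167 -3.082 1.998
endloop
endfacet
facet normal 0.383 -0.249 0.890
outer loop
vertex 3.957 -3.596 3.83
vertex 3.833 -1.818 4.382
vertex 3.14 -2.357 4.529
endloop
endfacet
facet normal 0.499 -0.755 -0.426
outer loop
vertex 4.649 -3.056 3.683
vertex 3.957 -3.596 3.83
vertex 3.86 -2.543 1.851
endloop
endfacet
facet normal 0.383 -0.249 0.889
outer loop
vertex 4.649 -3.056 3.683
vertex 3.833 -1.818 4.382
vertex 3.957 -3.596 3.83
endloop
endfacet
facet normal -0.497 0.756 0.426
outer loop
vertex 3.14 -2.357 4.529
vertex 3.833 -1.818 4.382
vertex 2.351 -1.844 2.697
endloop
endfacet
facet normal -0.383 0.249 -0.889
outer loop
vertex 3.043 -1.304 2.55
vertex 3.86 -2.543 1.851
vertex 2.351 -1.844 2.697
endloop
endfacet
facet normal -0.498 0.755 0.427
outer loop
vertex 2.351 -1.844 2.697
vertex 3.833 -1.818 4.382
vertex 3.043 -1.304 2.55
endloop
endfacet
facet normal 0.778 0.606 -0.165
outer loop
vertex 3.043 -1.304 2.55
vertex 4.649 -3.056 3.683
vertex 3.86 -2.543 1.851
endloop
endfacet
facet normal 0.778 0.606 -0.165
outer loop
vertex 3.833 -1.818 4.382
vertex 4.649 -3.056 3.683
vertex 3.043 -1.304 2.55
endloop
endfacet

endsolid


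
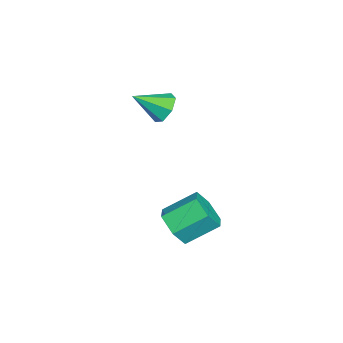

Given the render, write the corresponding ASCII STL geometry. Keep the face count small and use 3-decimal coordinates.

solid 
facet normal -0.282 0.797 -0.535
outer loop
vertex -2.871 0.322 1.564
vertex -3.199 0.669 2.254
vertex -2.419 0.742 1.952
endloop
endfacet
facet normal 0.783 -0.501 -0.370
outer loop
vertex -2.871 0.322 1.564
vertex -2.419 0.742 1.952
vertex -2.741 -0.629 3.126
endloop
endfacet
facet normal -0.281 0.797 -0.534
outer loop
vertex -2.419 0.742 1.952
vertex -3.199 0.669 2.254
vertex -2.554 1.107 2.568
endloop
endfacet
facet normal 0.972 -0.030 0.231
outer loop
vertex -2.419 0.742 1.952
vertex -2.554 1.107 2.568
vertex -2.741 -0.629 3.126
endloop
endfacet
facet normal -0.280 0.797 -0.535
outer loop
vertex -2.554 1.107 2.568
vertex -3.199 0.669 2.254
vertex -3.175 1.143 2.947
endloop
endfacet
facet normal 0.518 0.211 0.829
outer loop
vertex -2.554 1.107 2.568
vertex -3.175 1.143 2.947
vertex -2.741 -0.629 3.126
endloop
endfacet
facet normal -0.281 0.797 -0.535
outer loop
vertex -3.175 1.143 2.947
vertex -3.199 0.669 2.254
vertex -3.814 0.822 2.805
endloop
endfacet
facet normal -0.236 0.040 0.971
outer loop
vertex -3.175 1.143 2.947
vertex -3.814 0.822 2.805
vertex -2.741 -0.629 3.126
endloop
endfacet
facet normal -0.281 0.797 -0.535
outer loop
vertex -3.814 0.822 2.805
vertex -3.199 0.669 2.254
vertex -3.99 0.386 2.248
endloop
endfacet
facet normal -0.724 -0.413 0.552
outer loop
vertex -3.814 0.822 2.805
vertex -3.99 0.386 2.248
vertex -2.741 -0.629 3.126
endloop
endfacet
facet normal -0.281 0.797 -0.534
outer loop
vertex -3.99 0.386 2.248
vertex -3.199 0.669 2.254
vertex -3.57 0.164 1.695
endloop
endfacet
facet normal -0.577 -0.809 -0.114
outer loop
vertex -3.99 0.386 2.248
vertex -3.57 0.164 1.695
vertex -2.741 -0.629 3.126
endloop
endfacet
facet normal -0.280 0.797 -0.534
outer loop
vertex -3.57 0.164 1.695
vertex -3.199 0.669 2.254
vertex -2.871 0.322 1.564
endloop
endfacet
facet normal 0.093 -0.847 -0.523
outer loop
vertex -3.57 0.164 1.695
vertex -2.871 0.322 1.564
vertex -2.741 -0.629 3.126
endloop
endfacet
facet normal 0.289 -0.787 -0.545
outer loop
vertex 2.285 1.615 -0.498
vertex 1.943 2.049 -1.307
vertex 2.871 2.196 -1.027
endloop
endfacet
facet normal 0.748 -0.169 0.642
outer loop
vertex 2.285 1.615 -0.498
vertex 2.871 2.196 -1.027
vertex 1.799 2.938 0.417
endloop
endfacet
facet normal 0.748 -0.169 0.642
outer loop
vertex 1.799 2.938 0.417
vertex 2.871 2.196 -1.027
vertex 2.384 3.519 -0.112
endloop
endfacet
facet normal -0.291 0.787 0.544
outer loop
vertex 1.799 2.938 0.417
vertex 2.384 3.519 -0.112
vertex 1.457 3.371 -0.393
endloop
endfacet
facet normal 0.289 -0.787 -0.545
outer loop
vertex 2.871 2.196 -1.027
vertex 1.943 2.049 -1.307
vertex 2.529 2.63 -1.836
endloop
endfacet
facet normal 0.891 0.429 -0.146
outer loop
vertex 2.871 2.196 -1.027
vertex 2.529 2.63 -1.836
vertex 2.384 3.519 -0.112
endloop
endfacet
facet normal 0.891 0.429 -0.146
outer loop
vertex 2.384 3.519 -0.112
vertex 2.529 2.63 -1.836
vertex 2.042 3.953 -0.922
endloop
endfacet
facet normal -0.291 0.787 0.544
outer loop
vertex 2.384 3.519 -0.112
vertex 2.042 3.953 -0.922
vertex 1.457 3.371 -0.393
endloop
endfacet
facet normal 0.290 -0.788 -0.544
outer loop
vertex 2.529 2.63 -1.836
vertex 1.943 2.049 -1.307
vertex 1.601 2.482 -2.117
endloop
endfacet
facet normal 0.144 0.598 -0.789
outer loop
vertex 2.529 2.63 -1.836
vertex 1.601 2.482 -2.117
vertex 2.042 3.953 -0.922
endloop
endfacet
facet normal 0.143 0.598 -0.789
outer loop
vertex 2.042 3.953 -0.922
vertex 1.601 2.482 -2.117
vertex 1.115 3.805 -1.202
endloop
endfacet
facet normal -0.290 0.787 0.545
outer loop
vertex 2.042 3.953 -0.922
vertex 1.115 3.805 -1.202
vertex 1.457 3.371 -0.393
endloop
endfacet
facet normal 0.291 -0.787 -0.544
outer loop
vertex 1.601 2.482 -2.117
vertex 1.943 2.049 -1.307
vertex 1.016 1.901 -1.588
endloop
endfacet
facet normal -0.748 0.169 -0.642
outer loop
vertex 1.601 2.482 -2.117
vertex 1.016 1.901 -1.588
vertex 1.115 3.805 -1.202
endloop
endfacet
facet normal -0.748 0.169 -0.642
outer loop
vertex 1.115 3.805 -1.202
vertex 1.016 1.901 -1.588
vertex 0.529 3.224 -0.673
endloop
endfacet
facet normal -0.289 0.787 0.545
outer loop
vertex 1.115 3.805 -1.202
vertex 0.529 3.224 -0.673
vertex 1.457 3.371 -0.393
endloop
endfacet
facet normal 0.291 -0.787 -0.544
outer loop
vertex 1.016 1.901 -1.588
vertex 1.943 2.049 -1.307
vertex 1.358 1.467 -0.778
endloop
endfacet
facet normal -0.891 -0.429 0.146
outer loop
vertex 1.016 1.901 -1.588
vertex 1.358 1.467 -0.778
vertex 0.529 3.224 -0.673
endloop
endfacet
facet normal -0.891 -0.429 0.146
outer loop
vertex 0.529 3.224 -0.673
vertex 1.358 1.467 -0.778
vertex 0.871 2.79 0.136
endloop
endfacet
facet normal -0.289 0.787 0.545
outer loop
vertex 0.529 3.224 -0.673
vertex 0.871 2.79 0.136
vertex 1.457 3.371 -0.393
endloop
endfacet
facet normal 0.290 -0.787 -0.545
outer loop
vertex 1.358 1.467 -0.778
vertex 1.943 2.049 -1.307
vertex 2.285 1.615 -0.498
endloop
endfacet
facet normal -0.143 -0.598 0.789
outer loop
vertex 1.358 1.467 -0.778
vertex 2.285 1.615 -0.498
vertex 0.871 2.79 0.136
endloop
endfacet
facet normal -0.143 -0.598 0.789
outer loop
vertex 0.871 2.79 0.136
vertex 2.285 1.615 -0.498
vertex 1.799 2.938 0.417
endloop
endfacet
facet normal -0.290 0.788 0.544
outer loop
vertex 0.871 2.79 0.136
vertex 1.799 2.938 0.417
vertex 1.457 3.371 -0.393
endloop
endfacet

endsolid


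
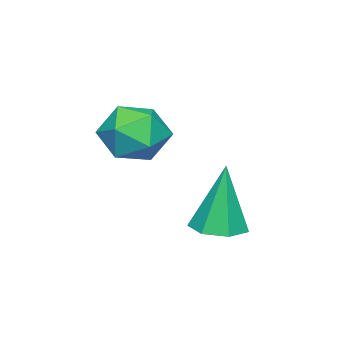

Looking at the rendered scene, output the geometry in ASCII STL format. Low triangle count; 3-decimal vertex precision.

solid 
facet normal -0.521 -0.501 0.691
outer loop
vertex 2.744 0.333 2.504
vertex 2.934 -0.392 2.121
vertex 3.438 -0.088 2.722
endloop
endfacet
facet normal -0.244 0.097 0.965
outer loop
vertex 2.744 0.333 2.504
vertex 3.438 -0.088 2.722
vertex 3.461 0.749 2.644
endloop
endfacet
facet normal -0.490 0.648 0.583
outer loop
vertex 2.744 0.333 2.504
vertex 3.461 0.749 2.644
vertex 2.971 0.963 1.995
endloop
endfacet
facet normal -0.918 0.390 0.074
outer loop
vertex 2.744 0.333 2.504
vertex 2.971 0.963 1.995
vertex 2.645 0.258 1.671
endloop
endfacet
facet normal -0.937 -0.320 0.140
outer loop
vertex 2.744 0.333 2.504
vertex 2.645 0.258 1.671
vertex 2.934 -0.392 2.121
endloop
endfacet
facet normal 0.463 0.070 0.884
outer loop
vertex 3.461 0.749 2.644
vertex 3.438 -0.088 2.722
vertex 4.095 0.282 2.349
endloop
endfacet
facet normal 0.017 -0.898 0.440
outer loop
vertex 3.438 -0.088 2.722
vertex 2.934 -0.392 2.121
vertex 3.769 -0.423 2.025
endloop
endfacet
facet normal -0.656 -0.605 -0.452
outer loop
vertex 2.934 -0.392 2.121
vertex 2.645 0.258 1.671
vertex 3.279 -0.209 1.376
endloop
endfacet
facet normal -0.625 0.546 -0.559
outer loop
vertex 2.645 0.258 1.671
vertex 2.971 0.963 1.995
vertex 3.302 0.628 1.298
endloop
endfacet
facet normal 0.066 0.961 0.267
outer loop
vertex 2.971 0.963 1.995
vertex 3.461 0.749 2.644
vertex 3.806 0.932 1.899
endloop
endfacet
facet normal 0.918 -0.390 -0.074
outer loop
vertex 3.996 0.207 1.516
vertex 4.095 0.282 2.349
vertex 3.769 -0.423 2.025
endloop
endfacet
facet normal 0.490 -0.648 -0.583
outer loop
vertex 3.996 0.207 1.516
vertex 3.769 -0.423 2.025
vertex 3.279 -0.209 1.376
endloop
endfacet
facet normal 0.244 -0.097 -0.965
outer loop
vertex 3.996 0.207 1.516
vertex 3.279 -0.209 1.376
vertex 3.302 0.628 1.298
endloop
endfacet
facet normal 0.521 0.501 -0.691
outer loop
vertex 3.996 0.207 1.516
vertex 3.302 0.628 1.298
vertex 3.806 0.932 1.899
endloop
endfacet
facet normal 0.937 0.320 -0.140
outer loop
vertex 3.996 0.207 1.516
vertex 3.806 0.932 1.899
vertex 4.095 0.282 2.349
endloop
endfacet
facet normal 0.625 -0.546 0.559
outer loop
vertex 3.769 -0.423 2.025
vertex 4.095 0.282 2.349
vertex 3.438 -0.088 2.722
endloop
endfacet
facet normal -0.066 -0.961 -0.267
outer loop
vertex 3.279 -0.209 1.376
vertex 3.769 -0.423 2.025
vertex 2.934 -0.392 2.121
endloop
endfacet
facet normal -0.463 -0.070 -0.884
outer loop
vertex 3.302 0.628 1.298
vertex 3.279 -0.209 1.376
vertex 2.645 0.258 1.671
endloop
endfacet
facet normal -0.017 0.898 -0.440
outer loop
vertex 3.806 0.932 1.899
vertex 3.302 0.628 1.298
vertex 2.971 0.963 1.995
endloop
endfacet
facet normal 0.656 0.605 0.452
outer loop
vertex 4.095 0.282 2.349
vertex 3.806 0.932 1.899
vertex 3.461 0.749 2.644
endloop
endfacet
facet normal 0.055 -0.058 -0.997
outer loop
vertex 3.889 2.842 -0.152
vertex 3.468 2.36 -0.147
vertex 3.354 2.989 -0.19
endloop
endfacet
facet normal 0.236 0.930 0.281
outer loop
vertex 3.889 2.842 -0.152
vertex 3.354 2.989 -0.19
vertex 3.372 2.46 1.547
endloop
endfacet
facet normal 0.058 -0.058 -0.997
outer loop
vertex 3.354 2.989 -0.19
vertex 3.468 2.36 -0.147
vertex 2.906 2.662 -0.197
endloop
endfacet
facet normal -0.574 0.781 0.244
outer loop
vertex 3.354 2.989 -0.19
vertex 2.906 2.662 -0.197
vertex 3.372 2.46 1.547
endloop
endfacet
facet normal 0.057 -0.058 -0.997
outer loop
vertex 2.906 2.662 -0.197
vertex 3.468 2.36 -0.147
vertex 2.88 2.108 -0.166
endloop
endfacet
facet normal -0.963 0.060 0.264
outer loop
vertex 2.906 2.662 -0.197
vertex 2.88 2.108 -0.166
vertex 3.372 2.46 1.547
endloop
endfacet
facet normal 0.057 -0.058 -0.997
outer loop
vertex 2.88 2.108 -0.166
vertex 3.468 2.36 -0.147
vertex 3.297 1.744 -0.121
endloop
endfacet
facet normal -0.641 -0.694 0.327
outer loop
vertex 2.88 2.108 -0.166
vertex 3.297 1.744 -0.121
vertex 3.372 2.46 1.547
endloop
endfacet
facet normal 0.056 -0.058 -0.997
outer loop
vertex 3.297 1.744 -0.121
vertex 3.468 2.36 -0.147
vertex 3.843 1.844 -0.096
endloop
endfacet
facet normal 0.149 -0.911 0.384
outer loop
vertex 3.297 1.744 -0.121
vertex 3.843 1.844 -0.096
vertex 3.372 2.46 1.547
endloop
endfacet
facet normal 0.055 -0.058 -0.997
outer loop
vertex 3.843 1.844 -0.096
vertex 3.468 2.36 -0.147
vertex 4.106 2.333 -0.11
endloop
endfacet
facet normal 0.814 -0.427 0.393
outer loop
vertex 3.843 1.844 -0.096
vertex 4.106 2.333 -0.11
vertex 3.372 2.46 1.547
endloop
endfacet
facet normal 0.055 -0.059 -0.997
outer loop
vertex 4.106 2.333 -0.11
vertex 3.468 2.36 -0.147
vertex 3.889 2.842 -0.152
endloop
endfacet
facet normal 0.852 0.392 0.347
outer loop
vertex 4.106 2.333 -0.11
vertex 3.889 2.842 -0.152
vertex 3.372 2.46 1.547
endloop
endfacet

endsolid


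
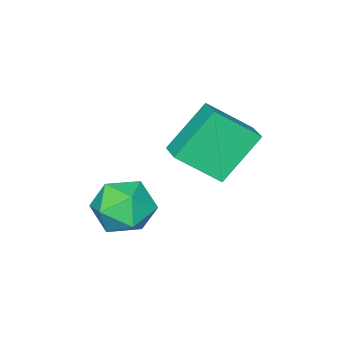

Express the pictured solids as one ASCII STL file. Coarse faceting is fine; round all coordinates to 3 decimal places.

solid 
facet normal -0.919 0.322 0.230
outer loop
vertex 0.37 -3.03 -2.377
vertex 0.674 -2.981 -1.229
vertex 0.832 -2.032 -1.927
endloop
endfacet
facet normal -0.732 0.531 -0.427
outer loop
vertex 0.37 -3.03 -2.377
vertex 0.832 -2.032 -1.927
vertex 1.177 -2.417 -2.997
endloop
endfacet
facet normal -0.583 -0.052 -0.811
outer loop
vertex 0.37 -3.03 -2.377
vertex 1.177 -2.417 -2.997
vertex 1.232 -3.603 -2.96
endloop
endfacet
facet normal -0.678 -0.622 -0.392
outer loop
vertex 0.37 -3.03 -2.377
vertex 1.232 -3.603 -2.96
vertex 0.921 -3.952 -1.868
endloop
endfacet
facet normal -0.886 -0.391 0.251
outer loop
vertex 0.37 -3.03 -2.377
vertex 0.921 -3.952 -1.868
vertex 0.674 -2.981 -1.229
endloop
endfacet
facet normal -0.135 0.918 -0.374
outer loop
vertex 1.177 -2.417 -2.997
vertex 0.832 -2.032 -1.927
vertex 1.979 -1.988 -2.232
endloop
endfacet
facet normal -0.437 0.579 0.688
outer loop
vertex 0.832 -2.032 -1.927
vertex 0.674 -2.981 -1.229
vertex 1.668 -2.337 -1.14
endloop
endfacet
facet normal -0.383 -0.574 0.724
outer loop
vertex 0.674 -2.981 -1.229
vertex 0.921 -3.952 -1.868
vertex 1.723 -3.523 -1.103
endloop
endfacet
facet normal -0.048 -0.947 -0.316
outer loop
vertex 0.921 -3.952 -1.868
vertex 1.232 -3.603 -2.96
vertex 2.068 -3.908 -2.173
endloop
endfacet
facet normal 0.106 -0.026 -0.994
outer loop
vertex 1.232 -3.603 -2.96
vertex 1.177 -2.417 -2.997
vertex 2.226 -2.959 -2.871
endloop
endfacet
facet normal 0.678 0.622 0.392
outer loop
vertex 2.53 -2.91 -1.723
vertex 1.979 -1.988 -2.232
vertex 1.668 -2.337 -1.14
endloop
endfacet
facet normal 0.583 0.052 0.811
outer loop
vertex 2.53 -2.91 -1.723
vertex 1.668 -2.337 -1.14
vertex 1.723 -3.523 -1.103
endloop
endfacet
facet normal 0.732 -0.531 0.427
outer loop
vertex 2.53 -2.91 -1.723
vertex 1.723 -3.523 -1.103
vertex 2.068 -3.908 -2.173
endloop
endfacet
facet normal 0.919 -0.322 -0.230
outer loop
vertex 2.53 -2.91 -1.723
vertex 2.068 -3.908 -2.173
vertex 2.226 -2.959 -2.871
endloop
endfacet
facet normal 0.886 0.391 -0.251
outer loop
vertex 2.53 -2.91 -1.723
vertex 2.226 -2.959 -2.871
vertex 1.979 -1.988 -2.232
endloop
endfacet
facet normal 0.048 0.947 0.316
outer loop
vertex 1.668 -2.337 -1.14
vertex 1.979 -1.988 -2.232
vertex 0.832 -2.032 -1.927
endloop
endfacet
facet normal -0.106 0.026 0.994
outer loop
vertex 1.723 -3.523 -1.103
vertex 1.668 -2.337 -1.14
vertex 0.674 -2.981 -1.229
endloop
endfacet
facet normal 0.135 -0.918 0.374
outer loop
vertex 2.068 -3.908 -2.173
vertex 1.723 -3.523 -1.103
vertex 0.921 -3.952 -1.868
endloop
endfacet
facet normal 0.437 -0.579 -0.688
outer loop
vertex 2.226 -2.959 -2.871
vertex 2.068 -3.908 -2.173
vertex 1.232 -3.603 -2.96
endloop
endfacet
facet normal 0.383 0.574 -0.724
outer loop
vertex 1.979 -1.988 -2.232
vertex 2.226 -2.959 -2.871
vertex 1.177 -2.417 -2.997
endloop
endfacet
facet normal -0.516 -0.812 -0.273
outer loop
vertex -1.32 -2.052 1.99
vertex -2.388 -0.98 0.825
vertex 0.094 -2.406 0.369
endloop
endfacet
facet normal 0.559 -0.561 0.610
outer loop
vertex 0.708 -1.44 0.695
vertex -1.32 -2.052 1.99
vertex 0.094 -2.406 0.369
endloop
endfacet
facet normal -0.516 -0.811 -0.274
outer loop
vertex 0.094 -2.406 0.369
vertex -2.388 -0.98 0.825
vertex -0.974 -1.333 -0.796
endloop
endfacet
facet normal 0.649 -0.161 -0.744
outer loop
vertex -0.974 -1.333 -0.796
vertex 0.708 -1.44 0.695
vertex 0.094 -2.406 0.369
endloop
endfacet
facet normal -0.649 0.162 0.744
outer loop
vertex -1.32 -2.052 1.99
vertex -1.774 -0.014 1.151
vertex -2.388 -0.98 0.825
endloop
endfacet
facet normal 0.559 -0.562 0.610
outer loop
vertex -0.706 -1.087 2.316
vertex -1.32 -2.052 1.99
vertex 0.708 -1.44 0.695
endloop
endfacet
facet normal -0.649 0.162 0.744
outer loop
vertex -0.706 -1.087 2.316
vertex -1.774 -0.014 1.151
vertex -1.32 -2.052 1.99
endloop
endfacet
facet normal -0.559 0.561 -0.610
outer loop
vertex -2.388 -0.98 0.825
vertex -1.774 -0.014 1.151
vertex -0.974 -1.333 -0.796
endloop
endfacet
facet normal 0.649 -0.162 -0.744
outer loop
vertex -0.36 -0.368 -0.47
vertex 0.708 -1.44 0.695
vertex -0.974 -1.333 -0.796
endloop
endfacet
facet normal -0.559 0.562 -0.610
outer loop
vertex -0.974 -1.333 -0.796
vertex -1.774 -0.014 1.151
vertex -0.36 -0.368 -0.47
endloop
endfacet
facet normal 0.516 0.812 0.274
outer loop
vertex -0.36 -0.368 -0.47
vertex -0.706 -1.087 2.316
vertex 0.708 -1.44 0.695
endloop
endfacet
facet normal 0.517 0.811 0.274
outer loop
vertex -1.774 -0.014 1.151
vertex -0.706 -1.087 2.316
vertex -0.36 -0.368 -0.47
endloop
endfacet

endsolid


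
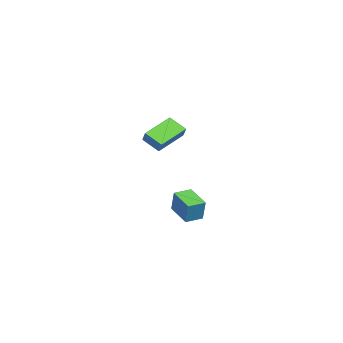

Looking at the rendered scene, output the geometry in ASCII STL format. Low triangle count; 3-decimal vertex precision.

solid 
facet normal -0.549 -0.775 0.315
outer loop
vertex 3.741 -0.217 0.993
vertex 2.932 0.383 1.059
vertex 3.425 -0.505 -0.267
endloop
endfacet
facet normal 0.802 -0.594 -0.065
outer loop
vertex 4.248 0.657 -0.739
vertex 3.741 -0.217 0.993
vertex 3.425 -0.505 -0.267
endloop
endfacet
facet normal -0.549 -0.774 0.315
outer loop
vertex 3.425 -0.505 -0.267
vertex 2.932 0.383 1.059
vertex 2.615 0.096 -0.201
endloop
endfacet
facet normal -0.238 -0.216 -0.947
outer loop
vertex 2.615 0.096 -0.201
vertex 4.248 0.657 -0.739
vertex 3.425 -0.505 -0.267
endloop
endfacet
facet normal 0.238 0.216 0.947
outer loop
vertex 3.741 -0.217 0.993
vertex 3.755 1.545 0.587
vertex 2.932 0.383 1.059
endloop
endfacet
facet normal 0.801 -0.595 -0.066
outer loop
vertex 4.565 0.944 0.521
vertex 3.741 -0.217 0.993
vertex 4.248 0.657 -0.739
endloop
endfacet
facet normal 0.238 0.216 0.947
outer loop
vertex 4.565 0.944 0.521
vertex 3.755 1.545 0.587
vertex 3.741 -0.217 0.993
endloop
endfacet
facet normal -0.801 0.594 0.066
outer loop
vertex 2.932 0.383 1.059
vertex 3.755 1.545 0.587
vertex 2.615 0.096 -0.201
endloop
endfacet
facet normal -0.238 -0.216 -0.947
outer loop
vertex 3.439 1.257 -0.673
vertex 4.248 0.657 -0.739
vertex 2.615 0.096 -0.201
endloop
endfacet
facet normal -0.801 0.595 0.065
outer loop
vertex 2.615 0.096 -0.201
vertex 3.755 1.545 0.587
vertex 3.439 1.257 -0.673
endloop
endfacet
facet normal 0.549 0.775 -0.314
outer loop
vertex 3.439 1.257 -0.673
vertex 4.565 0.944 0.521
vertex 4.248 0.657 -0.739
endloop
endfacet
facet normal 0.549 0.774 -0.315
outer loop
vertex 3.755 1.545 0.587
vertex 4.565 0.944 0.521
vertex 3.439 1.257 -0.673
endloop
endfacet
facet normal -0.523 -0.424 -0.740
outer loop
vertex -4.348 -4.255 2.91
vertex -4.221 -3.208 2.22
vertex -2.655 -4.977 2.127
endloop
endfacet
facet normal -0.101 -0.831 0.547
outer loop
vertex -2.179 -4.592 2.8
vertex -4.348 -4.255 2.91
vertex -2.655 -4.977 2.127
endloop
endfacet
facet normal -0.523 -0.424 -0.739
outer loop
vertex -2.655 -4.977 2.127
vertex -4.221 -3.208 2.22
vertex -2.528 -3.931 1.437
endloop
endfacet
facet normal 0.846 -0.361 -0.392
outer loop
vertex -2.528 -3.931 1.437
vertex -2.179 -4.592 2.8
vertex -2.655 -4.977 2.127
endloop
endfacet
facet normal -0.846 0.361 0.392
outer loop
vertex -4.348 -4.255 2.91
vertex -3.745 -2.823 2.893
vertex -4.221 -3.208 2.22
endloop
endfacet
facet normal -0.101 -0.830 0.548
outer loop
vertex -3.872 -3.869 3.583
vertex -4.348 -4.255 2.91
vertex -2.179 -4.592 2.8
endloop
endfacet
facet normal -0.846 0.361 0.392
outer loop
vertex -3.872 -3.869 3.583
vertex -3.745 -2.823 2.893
vertex -4.348 -4.255 2.91
endloop
endfacet
facet normal 0.102 0.831 -0.547
outer loop
vertex -4.221 -3.208 2.22
vertex -3.745 -2.823 2.893
vertex -2.528 -3.931 1.437
endloop
endfacet
facet normal 0.846 -0.361 -0.392
outer loop
vertex -2.052 -3.545 2.11
vertex -2.179 -4.592 2.8
vertex -2.528 -3.931 1.437
endloop
endfacet
facet normal 0.101 0.831 -0.548
outer loop
vertex -2.528 -3.931 1.437
vertex -3.745 -2.823 2.893
vertex -2.052 -3.545 2.11
endloop
endfacet
facet normal 0.523 0.424 0.739
outer loop
vertex -2.052 -3.545 2.11
vertex -3.872 -3.869 3.583
vertex -2.179 -4.592 2.8
endloop
endfacet
facet normal 0.523 0.424 0.739
outer loop
vertex -3.745 -2.823 2.893
vertex -3.872 -3.869 3.583
vertex -2.052 -3.545 2.11
endloop
endfacet

endsolid


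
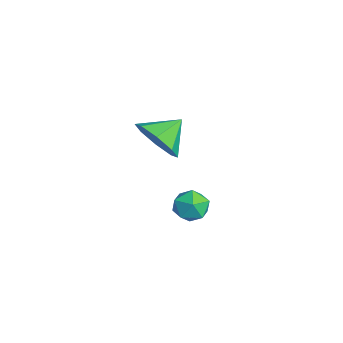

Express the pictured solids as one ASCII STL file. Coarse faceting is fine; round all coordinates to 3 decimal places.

solid 
facet normal 0.320 -0.802 -0.504
outer loop
vertex 0.141 -2.575 -1.298
vertex -0.584 -2.407 -2.025
vertex 0.401 -2.103 -1.884
endloop
endfacet
facet normal 0.522 0.536 0.663
outer loop
vertex 0.141 -2.575 -1.298
vertex 0.401 -2.103 -1.884
vertex -0.996 -1.373 -1.375
endloop
endfacet
facet normal 0.320 -0.802 -0.504
outer loop
vertex 0.401 -2.103 -1.884
vertex -0.584 -2.407 -2.025
vertex 0.084 -1.809 -2.553
endloop
endfacet
facet normal 0.498 0.856 0.140
outer loop
vertex 0.401 -2.103 -1.884
vertex 0.084 -1.809 -2.553
vertex -0.996 -1.373 -1.375
endloop
endfacet
facet normal 0.320 -0.802 -0.504
outer loop
vertex 0.084 -1.809 -2.553
vertex -0.584 -2.407 -2.025
vertex -0.624 -1.866 -2.912
endloop
endfacet
facet normal 0.070 0.955 -0.289
outer loop
vertex 0.084 -1.809 -2.553
vertex -0.624 -1.866 -2.912
vertex -0.996 -1.373 -1.375
endloop
endfacet
facet normal 0.320 -0.802 -0.504
outer loop
vertex -0.624 -1.866 -2.912
vertex -0.584 -2.407 -2.025
vertex -1.308 -2.239 -2.752
endloop
endfacet
facet normal -0.510 0.776 -0.372
outer loop
vertex -0.624 -1.866 -2.912
vertex -1.308 -2.239 -2.752
vertex -0.996 -1.373 -1.375
endloop
endfacet
facet normal 0.320 -0.802 -0.504
outer loop
vertex -1.308 -2.239 -2.752
vertex -0.584 -2.407 -2.025
vertex -1.568 -2.711 -2.167
endloop
endfacet
facet normal -0.904 0.423 -0.061
outer loop
vertex -1.308 -2.239 -2.752
vertex -1.568 -2.711 -2.167
vertex -0.996 -1.373 -1.375
endloop
endfacet
facet normal 0.321 -0.802 -0.504
outer loop
vertex -1.568 -2.711 -2.167
vertex -0.584 -2.407 -2.025
vertex -1.251 -3.005 -1.498
endloop
endfacet
facet normal -0.881 0.103 0.462
outer loop
vertex -1.568 -2.711 -2.167
vertex -1.251 -3.005 -1.498
vertex -0.996 -1.373 -1.375
endloop
endfacet
facet normal 0.320 -0.802 -0.504
outer loop
vertex -1.251 -3.005 -1.498
vertex -0.584 -2.407 -2.025
vertex -0.544 -2.949 -1.138
endloop
endfacet
facet normal -0.454 0.004 0.891
outer loop
vertex -1.251 -3.005 -1.498
vertex -0.544 -2.949 -1.138
vertex -0.996 -1.373 -1.375
endloop
endfacet
facet normal 0.320 -0.802 -0.504
outer loop
vertex -0.544 -2.949 -1.138
vertex -0.584 -2.407 -2.025
vertex 0.141 -2.575 -1.298
endloop
endfacet
facet normal 0.128 0.183 0.975
outer loop
vertex -0.544 -2.949 -1.138
vertex 0.141 -2.575 -1.298
vertex -0.996 -1.373 -1.375
endloop
endfacet
facet normal -0.758 0.208 0.618
outer loop
vertex 3.036 -1.804 -2.315
vertex 2.889 -2.502 -2.261
vertex 3.346 -2.196 -1.803
endloop
endfacet
facet normal -0.240 0.695 0.678
outer loop
vertex 3.036 -1.804 -2.315
vertex 3.346 -2.196 -1.803
vertex 3.729 -1.712 -2.164
endloop
endfacet
facet normal -0.139 0.990 0.035
outer loop
vertex 3.036 -1.804 -2.315
vertex 3.729 -1.712 -2.164
vertex 3.509 -1.719 -2.844
endloop
endfacet
facet normal -0.595 0.684 -0.422
outer loop
vertex 3.036 -1.804 -2.315
vertex 3.509 -1.719 -2.844
vertex 2.99 -2.207 -2.904
endloop
endfacet
facet normal -0.978 0.201 -0.061
outer loop
vertex 3.036 -1.804 -2.315
vertex 2.99 -2.207 -2.904
vertex 2.889 -2.502 -2.261
endloop
endfacet
facet normal 0.361 0.357 0.862
outer loop
vertex 3.729 -1.712 -2.164
vertex 3.346 -2.196 -1.803
vertex 4.01 -2.353 -2.016
endloop
endfacet
facet normal -0.478 -0.431 0.765
outer loop
vertex 3.346 -2.196 -1.803
vertex 2.889 -2.502 -2.261
vertex 3.491 -2.841 -2.076
endloop
endfacet
facet normal -0.833 -0.442 -0.334
outer loop
vertex 2.889 -2.502 -2.261
vertex 2.99 -2.207 -2.904
vertex 3.271 -2.848 -2.756
endloop
endfacet
facet normal -0.214 0.340 -0.916
outer loop
vertex 2.99 -2.207 -2.904
vertex 3.509 -1.719 -2.844
vertex 3.654 -2.364 -3.117
endloop
endfacet
facet normal 0.524 0.833 -0.178
outer loop
vertex 3.509 -1.719 -2.844
vertex 3.729 -1.712 -2.164
vertex 4.111 -2.058 -2.659
endloop
endfacet
facet normal 0.595 -0.684 0.422
outer loop
vertex 3.964 -2.756 -2.605
vertex 4.01 -2.353 -2.016
vertex 3.491 -2.841 -2.076
endloop
endfacet
facet normal 0.139 -0.990 -0.035
outer loop
vertex 3.964 -2.756 -2.605
vertex 3.491 -2.841 -2.076
vertex 3.271 -2.848 -2.756
endloop
endfacet
facet normal 0.240 -0.695 -0.678
outer loop
vertex 3.964 -2.756 -2.605
vertex 3.271 -2.848 -2.756
vertex 3.654 -2.364 -3.117
endloop
endfacet
facet normal 0.758 -0.208 -0.618
outer loop
vertex 3.964 -2.756 -2.605
vertex 3.654 -2.364 -3.117
vertex 4.111 -2.058 -2.659
endloop
endfacet
facet normal 0.978 -0.201 0.061
outer loop
vertex 3.964 -2.756 -2.605
vertex 4.111 -2.058 -2.659
vertex 4.01 -2.353 -2.016
endloop
endfacet
facet normal 0.214 -0.340 0.916
outer loop
vertex 3.491 -2.841 -2.076
vertex 4.01 -2.353 -2.016
vertex 3.346 -2.196 -1.803
endloop
endfacet
facet normal -0.524 -0.833 0.178
outer loop
vertex 3.271 -2.848 -2.756
vertex 3.491 -2.841 -2.076
vertex 2.889 -2.502 -2.261
endloop
endfacet
facet normal -0.361 -0.357 -0.862
outer loop
vertex 3.654 -2.364 -3.117
vertex 3.271 -2.848 -2.756
vertex 2.99 -2.207 -2.904
endloop
endfacet
facet normal 0.478 0.431 -0.765
outer loop
vertex 4.111 -2.058 -2.659
vertex 3.654 -2.364 -3.117
vertex 3.509 -1.719 -2.844
endloop
endfacet
facet normal 0.833 0.442 0.334
outer loop
vertex 4.01 -2.353 -2.016
vertex 4.111 -2.058 -2.659
vertex 3.729 -1.712 -2.164
endloop
endfacet

endsolid


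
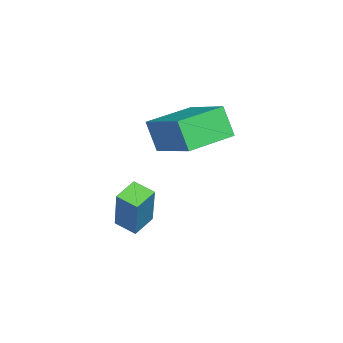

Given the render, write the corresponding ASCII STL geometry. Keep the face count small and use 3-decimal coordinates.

solid 
facet normal -0.586 -0.681 -0.439
outer loop
vertex 1.611 0.398 -0.005
vertex 0.102 1.647 0.074
vertex 1.949 0.883 -1.208
endloop
endfacet
facet normal 0.770 -0.637 -0.041
outer loop
vertex 3.198 2.333 -0.274
vertex 1.611 0.398 -0.005
vertex 1.949 0.883 -1.208
endloop
endfacet
facet normal -0.586 -0.681 -0.439
outer loop
vertex 1.949 0.883 -1.208
vertex 0.102 1.647 0.074
vertex 0.44 2.131 -1.129
endloop
endfacet
facet normal 0.252 0.361 -0.898
outer loop
vertex 0.44 2.131 -1.129
vertex 3.198 2.333 -0.274
vertex 1.949 0.883 -1.208
endloop
endfacet
facet normal -0.252 -0.361 0.898
outer loop
vertex 1.611 0.398 -0.005
vertex 1.351 3.097 1.008
vertex 0.102 1.647 0.074
endloop
endfacet
facet normal 0.770 -0.637 -0.040
outer loop
vertex 2.86 1.849 0.929
vertex 1.611 0.398 -0.005
vertex 3.198 2.333 -0.274
endloop
endfacet
facet normal -0.252 -0.361 0.898
outer loop
vertex 2.86 1.849 0.929
vertex 1.351 3.097 1.008
vertex 1.611 0.398 -0.005
endloop
endfacet
facet normal -0.770 0.637 0.040
outer loop
vertex 0.102 1.647 0.074
vertex 1.351 3.097 1.008
vertex 0.44 2.131 -1.129
endloop
endfacet
facet normal 0.252 0.361 -0.898
outer loop
vertex 1.689 3.582 -0.195
vertex 3.198 2.333 -0.274
vertex 0.44 2.131 -1.129
endloop
endfacet
facet normal -0.770 0.637 0.040
outer loop
vertex 0.44 2.131 -1.129
vertex 1.351 3.097 1.008
vertex 1.689 3.582 -0.195
endloop
endfacet
facet normal 0.587 0.681 0.439
outer loop
vertex 1.689 3.582 -0.195
vertex 2.86 1.849 0.929
vertex 3.198 2.333 -0.274
endloop
endfacet
facet normal 0.586 0.681 0.439
outer loop
vertex 1.351 3.097 1.008
vertex 2.86 1.849 0.929
vertex 1.689 3.582 -0.195
endloop
endfacet
facet normal -0.879 0.390 0.276
outer loop
vertex 2.662 0.239 -2.44
vertex 2.956 1.068 -2.674
vertex 1.945 -0.039 -4.33
endloop
endfacet
facet normal -0.323 -0.911 0.256
outer loop
vertex 2.824 -0.428 -4.606
vertex 2.662 0.239 -2.44
vertex 1.945 -0.039 -4.33
endloop
endfacet
facet normal -0.879 0.389 0.276
outer loop
vertex 1.945 -0.039 -4.33
vertex 2.956 1.068 -2.674
vertex 2.239 0.79 -4.563
endloop
endfacet
facet normal -0.351 -0.136 -0.926
outer loop
vertex 2.239 0.79 -4.563
vertex 2.824 -0.428 -4.606
vertex 1.945 -0.039 -4.33
endloop
endfacet
facet normal 0.351 0.137 0.926
outer loop
vertex 2.662 0.239 -2.44
vertex 3.835 0.679 -2.95
vertex 2.956 1.068 -2.674
endloop
endfacet
facet normal -0.322 -0.911 0.256
outer loop
vertex 3.541 -0.15 -2.717
vertex 2.662 0.239 -2.44
vertex 2.824 -0.428 -4.606
endloop
endfacet
facet normal 0.352 0.136 0.926
outer loop
vertex 3.541 -0.15 -2.717
vertex 3.835 0.679 -2.95
vertex 2.662 0.239 -2.44
endloop
endfacet
facet normal 0.323 0.911 -0.257
outer loop
vertex 2.956 1.068 -2.674
vertex 3.835 0.679 -2.95
vertex 2.239 0.79 -4.563
endloop
endfacet
facet normal -0.352 -0.136 -0.926
outer loop
vertex 3.118 0.401 -4.84
vertex 2.824 -0.428 -4.606
vertex 2.239 0.79 -4.563
endloop
endfacet
facet normal 0.322 0.911 -0.256
outer loop
vertex 2.239 0.79 -4.563
vertex 3.835 0.679 -2.95
vertex 3.118 0.401 -4.84
endloop
endfacet
facet normal 0.879 -0.390 -0.276
outer loop
vertex 3.118 0.401 -4.84
vertex 3.541 -0.15 -2.717
vertex 2.824 -0.428 -4.606
endloop
endfacet
facet normal 0.879 -0.389 -0.276
outer loop
vertex 3.835 0.679 -2.95
vertex 3.541 -0.15 -2.717
vertex 3.118 0.401 -4.84
endloop
endfacet

endsolid
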